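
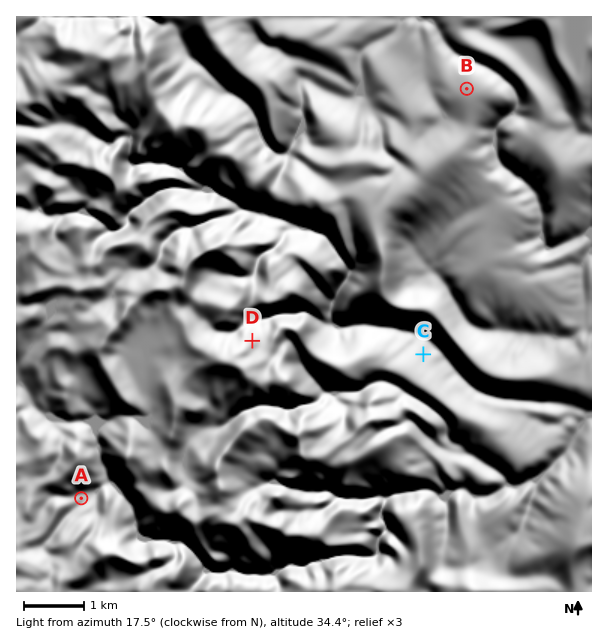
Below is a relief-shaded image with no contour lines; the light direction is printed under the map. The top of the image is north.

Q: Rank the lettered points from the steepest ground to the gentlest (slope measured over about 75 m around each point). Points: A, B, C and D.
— D C A B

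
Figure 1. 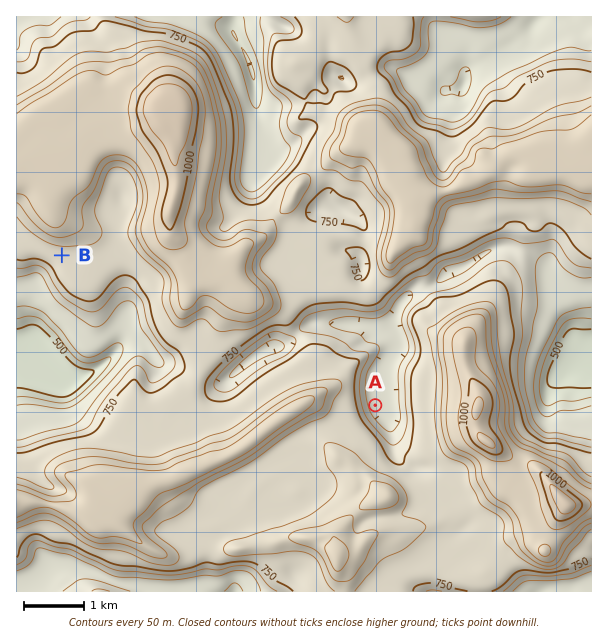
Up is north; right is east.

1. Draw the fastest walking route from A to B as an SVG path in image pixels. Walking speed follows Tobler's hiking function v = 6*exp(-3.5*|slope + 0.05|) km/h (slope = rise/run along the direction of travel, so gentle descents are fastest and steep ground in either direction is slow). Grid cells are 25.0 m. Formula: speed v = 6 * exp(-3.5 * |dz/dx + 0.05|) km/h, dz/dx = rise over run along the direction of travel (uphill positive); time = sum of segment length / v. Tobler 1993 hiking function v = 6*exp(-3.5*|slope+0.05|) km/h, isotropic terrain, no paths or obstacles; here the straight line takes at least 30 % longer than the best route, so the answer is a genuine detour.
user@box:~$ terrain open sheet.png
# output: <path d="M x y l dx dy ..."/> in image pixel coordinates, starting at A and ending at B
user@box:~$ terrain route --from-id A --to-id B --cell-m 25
<path d="M375 405l-9-9-6-12 0-21-1-3-3-1-6 0-12-6-8-8-18-9-12 0-6-3-4 0-12-6-11 0-12 6-40 0-9-4-26 0-6-3-15-15-7-15-8-8-3-6-4-4-12-6-30 0-33-17"/>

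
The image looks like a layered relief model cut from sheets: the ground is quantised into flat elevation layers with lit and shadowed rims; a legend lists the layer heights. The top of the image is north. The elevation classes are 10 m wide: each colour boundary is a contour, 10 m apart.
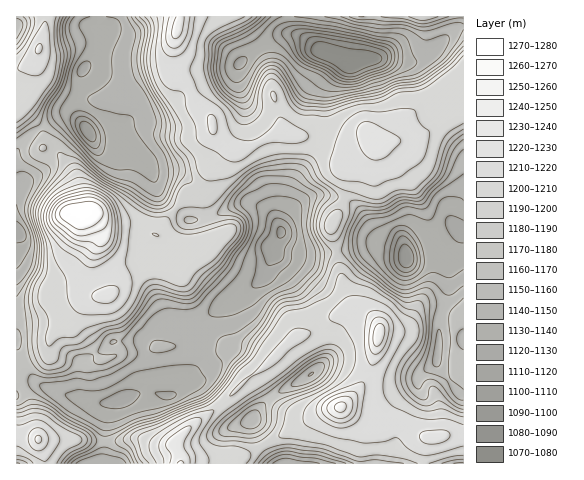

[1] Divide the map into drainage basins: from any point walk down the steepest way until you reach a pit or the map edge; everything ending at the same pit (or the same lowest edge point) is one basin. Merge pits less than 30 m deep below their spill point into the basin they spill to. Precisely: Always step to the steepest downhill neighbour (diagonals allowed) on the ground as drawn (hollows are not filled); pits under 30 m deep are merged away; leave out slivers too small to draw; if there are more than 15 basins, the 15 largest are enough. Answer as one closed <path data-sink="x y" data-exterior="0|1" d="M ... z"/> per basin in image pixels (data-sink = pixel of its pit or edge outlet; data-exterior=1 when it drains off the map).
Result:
<path data-sink="281 232" data-exterior="0" d="M288 134l-16 2-31 15-13-5-4 9-11 11-3 9 0 13-5 7 0 8 11 34-2 4-24 7-8 0-10-3-3 7-9 10-8 4-20 0-6 2-5 6-5 13-10 9-21 0-35 7-16 11-18 2 0 118 22 5 8 25 134 0 1-6-5-11 0-6 16-15 26-19 32-31 20-14 25-24 18-7 30-20 14-3-5-2-10-27-11-54 15-31 2-9-2-17 23-19 4-4 0-4-24 8-37-12z"/><path data-sink="406 257" data-exterior="0" d="M463 106l-22 12-15 15-9 4-14 4-29 1-6 8-22 18 2 8-2 18-15 31 9 49 8 25 5 7 19 11 8 12-10 42-10 17-18 19 21 16 7 3 6 0 13-6 14 0 23 17 38-3z"/><path data-sink="348 63" data-exterior="0" d="M463 16l-282 0-14 53 2 5 16 7 5 6 8 18 12 11 6 18 21 17 44-17 31 3 37 12 8-1 15-7 31 0 23-8 15-15 23-13z"/><path data-sink="88 131" data-exterior="0" d="M180 16l-135 1-1 16-9 27-3 23-6 12-10 9 4 2 19 20 5 15-1 6 16 7 14 18 6 15 4 27 11 0 15 11 27 0 21 10 29-39 17 0 7-8 1-17 15-19 1-6-13-13-4-17-12-11-8-18-5-6-17-8-1-7 11-38z"/><path data-sink="312 374" data-exterior="0" d="M357 309l-14 2-30 20-18 7-25 24-20 14-32 31-26 19-16 15 5 22 8-4 29 1 24-3 71-40 31-13 16-16 10-17 10-41-2-7-10-9z"/><path data-sink="17 232" data-exterior="1" d="M18 105l-2 0 0 210 5 1 13-2 16-11 35-7 19-1-9-7-3-12 0-16 9-22 0-4-6-11-8-9-5 0 0-11-6-27-17-22-16-7 1-6-5-15z"/><path data-sink="286 463" data-exterior="1" d="M341 407l-14 3-14 7-71 40-24 3-29-1-7 4 282 0-1-28-37 2-21-16-8-3-27 8-7-3z"/><path data-sink="17 26" data-exterior="1" d="M45 16l-29 1 1 51 10-4 11-12 7-25z"/><path data-sink="17 463" data-exterior="1" d="M19 435l-3 0 0 28 29 1 0-4-7-21z"/>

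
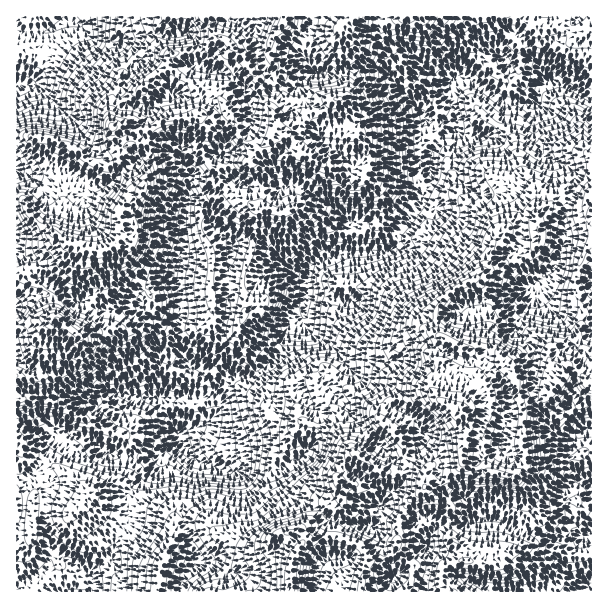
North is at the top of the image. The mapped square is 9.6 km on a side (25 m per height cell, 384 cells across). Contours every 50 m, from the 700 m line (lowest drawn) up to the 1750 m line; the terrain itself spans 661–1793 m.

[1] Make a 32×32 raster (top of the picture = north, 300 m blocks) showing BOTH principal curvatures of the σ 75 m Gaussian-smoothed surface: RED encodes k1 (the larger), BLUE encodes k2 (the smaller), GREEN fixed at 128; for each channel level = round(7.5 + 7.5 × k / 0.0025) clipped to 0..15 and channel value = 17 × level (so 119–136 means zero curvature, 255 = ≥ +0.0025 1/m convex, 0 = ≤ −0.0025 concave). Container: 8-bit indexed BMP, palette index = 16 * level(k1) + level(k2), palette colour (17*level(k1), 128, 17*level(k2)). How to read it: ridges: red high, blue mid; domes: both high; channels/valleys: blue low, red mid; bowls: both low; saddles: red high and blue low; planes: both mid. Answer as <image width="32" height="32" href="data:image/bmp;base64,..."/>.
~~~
<image width="32" height="32" href="data:image/bmp;base64,Qk02CAAAAAAAADYEAAAoAAAAIAAAACAAAAABAAgAAAAAAAAEAAATCwAAEwsAAAABAAAAAAAAAIAAABGAAAAigAAAM4AAAESAAABVgAAAZoAAAHeAAACIgAAAmYAAAKqAAAC7gAAAzIAAAN2AAADugAAA/4AAAACAEQARgBEAIoARADOAEQBEgBEAVYARAGaAEQB3gBEAiIARAJmAEQCqgBEAu4ARAMyAEQDdgBEA7oARAP+AEQAAgCIAEYAiACKAIgAzgCIARIAiAFWAIgBmgCIAd4AiAIiAIgCZgCIAqoAiALuAIgDMgCIA3YAiAO6AIgD/gCIAAIAzABGAMwAigDMAM4AzAESAMwBVgDMAZoAzAHeAMwCIgDMAmYAzAKqAMwC7gDMAzIAzAN2AMwDugDMA/4AzAACARAARgEQAIoBEADOARABEgEQAVYBEAGaARAB3gEQAiIBEAJmARACqgEQAu4BEAMyARADdgEQA7oBEAP+ARAAAgFUAEYBVACKAVQAzgFUARIBVAFWAVQBmgFUAd4BVAIiAVQCZgFUAqoBVALuAVQDMgFUA3YBVAO6AVQD/gFUAAIBmABGAZgAigGYAM4BmAESAZgBVgGYAZoBmAHeAZgCIgGYAmYBmAKqAZgC7gGYAzIBmAN2AZgDugGYA/4BmAACAdwARgHcAIoB3ADOAdwBEgHcAVYB3AGaAdwB3gHcAiIB3AJmAdwCqgHcAu4B3AMyAdwDdgHcA7oB3AP+AdwAAgIgAEYCIACKAiAAzgIgARICIAFWAiABmgIgAd4CIAIiAiACZgIgAqoCIALuAiADMgIgA3YCIAO6AiAD/gIgAAICZABGAmQAigJkAM4CZAESAmQBVgJkAZoCZAHeAmQCIgJkAmYCZAKqAmQC7gJkAzICZAN2AmQDugJkA/4CZAACAqgARgKoAIoCqADOAqgBEgKoAVYCqAGaAqgB3gKoAiICqAJmAqgCqgKoAu4CqAMyAqgDdgKoA7oCqAP+AqgAAgLsAEYC7ACKAuwAzgLsARIC7AFWAuwBmgLsAd4C7AIiAuwCZgLsAqoC7ALuAuwDMgLsA3YC7AO6AuwD/gLsAAIDMABGAzAAigMwAM4DMAESAzABVgMwAZoDMAHeAzACIgMwAmYDMAKqAzAC7gMwAzIDMAN2AzADugMwA/4DMAACA3QARgN0AIoDdADOA3QBEgN0AVYDdAGaA3QB3gN0AiIDdAJmA3QCqgN0Au4DdAMyA3QDdgN0A7oDdAP+A3QAAgO4AEYDuACKA7gAzgO4ARIDuAFWA7gBmgO4Ad4DuAIiA7gCZgO4AqoDuALuA7gDMgO4A3YDuAO6A7gD/gO4AAID/ABGA/wAigP8AM4D/AESA/wBVgP8AZoD/AHeA/wCIgP8AmYD/AKqA/wC7gP8AzID/AN2A/wDugP8A/4D/AJaXl5eElobXpZC3lYWElfhwl5b3YbOR1sBwoKWUhZeBl4WXhISEl8jYcWKUlnaV92CDg/aSw9TV5Ofoyaenlba4lYSnl4SVlueSlpWmxqX2xZLk9tL4QIPXt7jZ2JWmpaejp5eHhnV1tpO4t6W0+fnHtLJQg/WjorN0hIKTpZSElpWoqJiWhZappbmXhnWEg8Kkt5Vy9HGT1nN1hpanlLmHhnaoqYaVtbi2uLiklpemhsa2lWKk+tZhkmKjw6WCuIWGprent6d0lIRycFC0kpXF+bOy97HYs/X1+PnX1pOSp6WmhXNypIW2cIOXhZbWcFDG+PeAw6Sj+KOTgvd0k8i4dIWSgrepp3Nyl4eGhae3gcTosJH3YYPmpoOm94OUg4Bhgfbnlai3gZWEdoa3lcm2pHHD+ZRxhPemppL1YrVh6MX2lISVg4Okt5Z0lsmFtoSmgufWwrb42KW4oePmgcTTtbWDcnGUhIWlhpSllre2uJW1dISl2aaGhqX1oNjT9NClpteVhJeWp4WWlYOxgafIyHKGlWOkx4aGpfmAt+iztqiE+MeElXSVc5amyKfBpZWilpe3hLXE9tbnxqDZpbXWtfb50/b5x7S1uaPZx3BjYpanlqe2x/eFhcVQ1raj9aP3+HCClYW1pHK3ktjolXGDx4NzhqjI80CExpVzcoPls6KwcJSWdNijg8iUtrfpkXHFk6Onpqf39JTEU2R0t+bYlJXJlaWDxGCFt5S3lbVikOnHtaeHdXXG+cmEc4Kk86OTp6fYt9eVc3LHlbanpJWAcIFxcoSFdnW21aXWknH3hLf498Tn+qWWgNeEc7WEt3SEpaWjo5aGhoXolbXokMbV9KVjgufndZaQtISWpbe4lrVypLaBp3WFhci3xsaBx/pxhXWC6PWElnDGp9fp1vrGgXOlxpKClaamlYWmtpLH05SYhXBx+fq2kLe2gaFigbKU19nJpZKVppSmhqemtqWCpYST18Og9pVwxdT2x5SE1/mU2KeGg5Ok2tmnx4ODhKam5fehxqPjc4LTQLTnlebXg4bWl4WDs5SmhLaVk7fp+fjVgLP5teWBc+iz5JTYt3WGqMmYhoKVY4KSxpSnluiVlHByxve0kfj42bamk+eUtZakx5iWYLZy2daWdHSV14NzlLi2xOLDYIKkt4Shk6TW+fu3hYGUpaPXgaRypbWQdHOVl3a3tPak1bWykua2pGBw45Ryl6dzUoK2t6dhgYaXloSGl7eTgvmTcpbnodZ0g6a0lXOnk6aDtpWUlHSot5eHhoVyoZPEwdHU+cix9XOkuMinhHK2lYWGdKemtqeXlpaFZHTIlrXCUPOihGH4xYG4+JSy18mWppaHhbe3lpc="/>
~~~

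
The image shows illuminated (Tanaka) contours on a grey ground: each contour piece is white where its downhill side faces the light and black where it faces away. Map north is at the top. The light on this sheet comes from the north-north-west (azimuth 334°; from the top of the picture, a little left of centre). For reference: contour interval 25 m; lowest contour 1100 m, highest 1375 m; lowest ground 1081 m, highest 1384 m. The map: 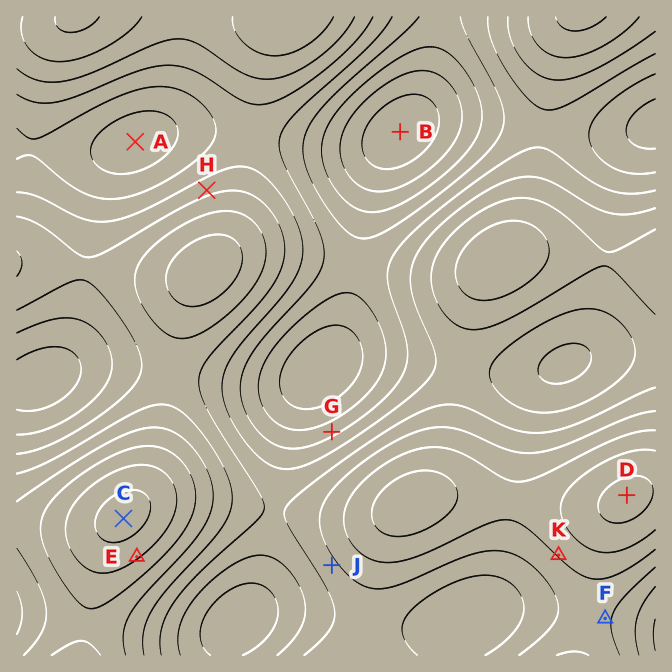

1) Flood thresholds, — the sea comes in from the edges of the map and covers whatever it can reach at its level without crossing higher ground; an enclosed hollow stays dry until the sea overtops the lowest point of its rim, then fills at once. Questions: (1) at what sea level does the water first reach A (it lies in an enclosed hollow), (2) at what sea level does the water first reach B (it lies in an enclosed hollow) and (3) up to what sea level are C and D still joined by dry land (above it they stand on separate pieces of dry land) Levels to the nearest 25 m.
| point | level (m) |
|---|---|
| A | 1200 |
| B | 1175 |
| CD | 1250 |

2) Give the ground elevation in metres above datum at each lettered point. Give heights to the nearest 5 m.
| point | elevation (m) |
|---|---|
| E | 1355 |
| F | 1280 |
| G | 1190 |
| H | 1240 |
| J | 1270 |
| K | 1300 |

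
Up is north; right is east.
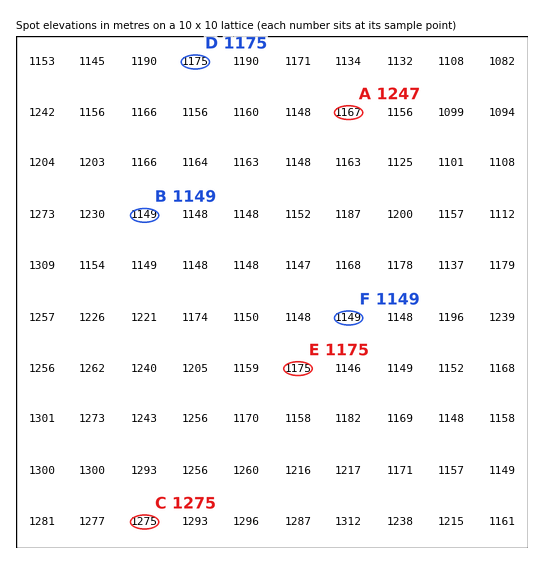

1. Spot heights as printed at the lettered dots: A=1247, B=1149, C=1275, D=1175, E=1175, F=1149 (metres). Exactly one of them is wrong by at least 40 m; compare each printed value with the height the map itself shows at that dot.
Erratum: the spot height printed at A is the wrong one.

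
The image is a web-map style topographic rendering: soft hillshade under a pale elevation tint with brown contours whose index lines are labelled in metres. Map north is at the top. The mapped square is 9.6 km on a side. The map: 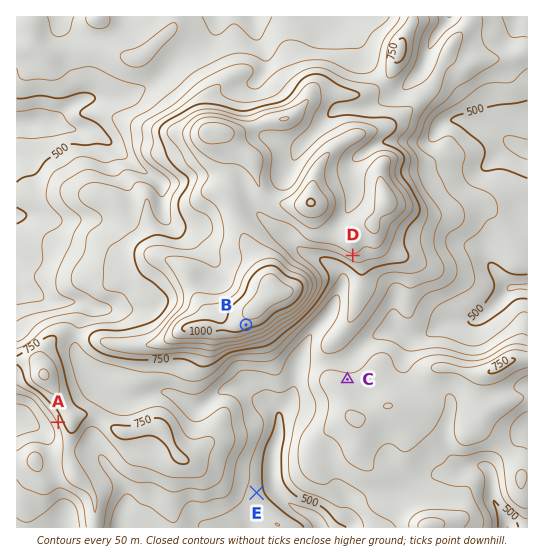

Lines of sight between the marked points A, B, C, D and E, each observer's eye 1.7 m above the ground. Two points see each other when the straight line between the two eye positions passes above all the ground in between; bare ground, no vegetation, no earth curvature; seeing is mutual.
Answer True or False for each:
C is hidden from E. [True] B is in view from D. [False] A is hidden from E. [True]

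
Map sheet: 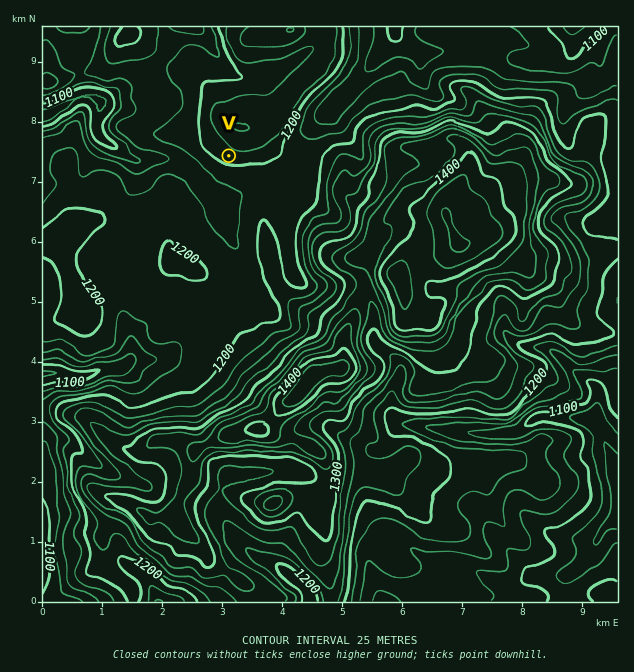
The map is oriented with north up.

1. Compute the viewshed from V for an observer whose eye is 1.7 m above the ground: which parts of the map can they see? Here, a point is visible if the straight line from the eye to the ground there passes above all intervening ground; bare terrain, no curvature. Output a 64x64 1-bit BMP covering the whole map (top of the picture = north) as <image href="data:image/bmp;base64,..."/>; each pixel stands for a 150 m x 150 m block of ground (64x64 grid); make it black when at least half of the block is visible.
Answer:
<image width="64" height="64" href="data:image/bmp;base64,Qk0+AgAAAAAAAD4AAAAoAAAAQAAAAEAAAAABAAEAAAAAAAACAAATCwAAEwsAAAIAAAAAAAAA////AAAAAAAAAAAAAAAAAAAAAAAAAAAAAAAAAAAAAAAAAAAAAAAAAAAAAAAAAAAAAAAAAAAAAAAAAAAAAAAAAAAAAAAAAAAAAAAAAAAAAAAAAAAAAAAAAAAAAAAAAAAAAAAAAAAAAAAAAAAAAAAAAAAAAAAAAAAAAAAAAAAAAAAAAAAAAAAAAAAAAAAAAAAAAODAAAAAAAAB//AAAAAAAAP//4AAAAAAB///gAAAAAA///+AAAAAAD/f/+AAAAAAAAP/+AAAAAAAAP/4AAAAAAAAf/4AAAAAAAB//8AAAAAAAD//wAAAAAAAD//AAAAAAgAP/8AAAAACAA//wAAAAAcAP9/hAAAADwAfn+EAAAAPAB8f4QAAAA8AHz8CAAAAHgAfBAAAAAAeAH/MBgAAAB4D/44HAAAAPgf/j+MAAAA+B/+f8YgAAD/n/9/4CAAAH+f///gYAAAf/////DAAAB//////cAAAP/////+wAAA/////37gAADv///ff3AAAP+/+Ad/cAAA/7jwAzg4AAD+AHAAOAgAAPBgEAAfAAAAYHAwABgAAABgwCAAACAAAAAAAAAAAAAAAAAAAAAAAAAAAAAAAAAAAwAAAAAAAAADgAAAAAAAAAGAAAAAAAAAAwAAAAAAAAACAAAAAAAAAAAAAAAAAAAAAAAAAAAAAAAAAAAAAAAAAAA=="/>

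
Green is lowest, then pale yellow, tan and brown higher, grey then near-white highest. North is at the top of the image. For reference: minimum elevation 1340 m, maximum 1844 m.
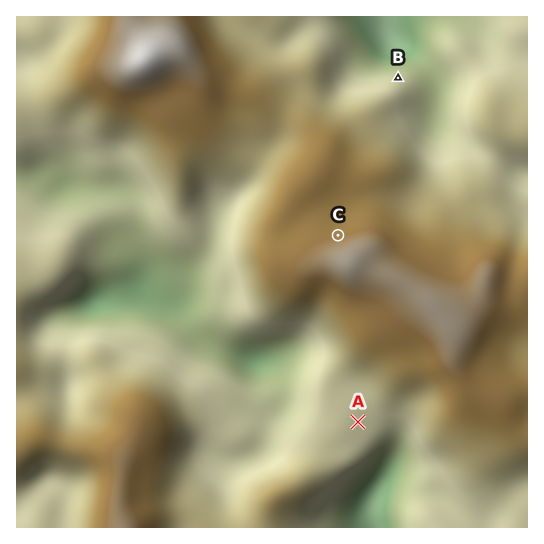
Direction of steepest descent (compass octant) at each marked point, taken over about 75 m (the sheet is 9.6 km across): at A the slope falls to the SE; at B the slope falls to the N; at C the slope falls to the N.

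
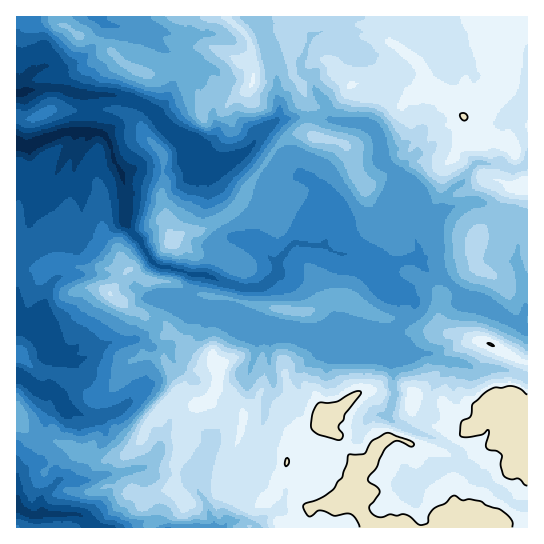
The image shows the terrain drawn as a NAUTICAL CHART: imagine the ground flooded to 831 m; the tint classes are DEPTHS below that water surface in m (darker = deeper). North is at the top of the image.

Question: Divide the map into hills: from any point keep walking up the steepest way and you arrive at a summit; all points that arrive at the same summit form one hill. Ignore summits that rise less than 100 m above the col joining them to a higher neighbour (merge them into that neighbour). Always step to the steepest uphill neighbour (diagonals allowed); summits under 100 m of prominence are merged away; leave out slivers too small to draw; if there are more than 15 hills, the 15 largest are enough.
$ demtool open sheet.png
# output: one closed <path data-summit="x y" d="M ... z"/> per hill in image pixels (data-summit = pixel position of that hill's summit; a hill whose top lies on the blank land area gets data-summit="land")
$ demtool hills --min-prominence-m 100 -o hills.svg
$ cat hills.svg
<path data-summit="land" d="M303 176l-4 0-8 5-16 17-12 24-6 19 2 4-21-8-8 2-6 7-1 11-10 20-20-2-10 26 2 3-20-7-10 30-13 10-12 4-21 2-15 6-13 11-11 1-11-5-18-23-22-8-3 1 1 202 238 0-4-5-8-3-16 2 16-28 10-41 8-12 4-35 7-15 2-2 11 11 9-1 6-6-4-19 9-10 18-13 40-18 26 0 5-2 18-20 3-6-2-6 4 2 16-1 9 3 13 0 8-4-2-4-12-12-18-10-14-14-19 2-24 10-25-16-7 0-15-7-3-3 5-10 0-21-2-12-7-12z"/><path data-summit="land" d="M527 16l-273 0 6 10 5 19 11 22 0 28 4 10 0 6-3 8-18 16-8 12-8 7 10 10 29 20 7 0 8-7 6-1 17 14 5 8 4 16 0 21-5 10 7 6 18 4 25 16 24-10 19-2 14 14 18 10 14 16 23 6 41 26 1-106-15-12-35-12-12 2-21 8-2-2 5-15 5-6 11-7 11-17 28 0 8 5 6 0 11-6z"/><path data-summit="land" d="M370 332l-39 15-26 17-9 10 4 19-6 6-9 1-11-11-2 2-7 15-4 35-8 12-10 41-15 27 21 0 8 7 270 0 0-23-4 2-9-3-24-20-31-17-2-2 2-12-5-5-17-9-26-8-18-10-5-4 7-26-2-21-5-20-5-8 4-8z"/><path data-summit="110 293" d="M97 132l-20 0-2 2-2 7-8 12-9 21-20 28-8 25-5 4-7 0 0 94 25 8 18 23 11 5 11-1 13-11 15-6 21-2 9-2 11-7 5-5 9-29 5-1 14 6 9-24 0-4-9-4-21-3-5-3-8-7-8-16-10-11-6-9 2-20-4-28-10-15-4-17-7-9z"/><path data-summit="174 241" d="M191 151l-6 10-14 10-33-3-15 6 4 28-2 20 6 9 10 11 8 16 8 7 5 3 21 3 7 4 15 0 8 2 10-20 1-11 6-7 8-2 19 6 6-21 12-24 13-13-6-1-13-8-26-21-21 9-13 0-8-3z"/><path data-summit="253 82" d="M253 16l-154 1 6 7 22 4 22 9 20 15 20 5 12 12 8-1 8 5 2 6-4 8 1 18-3 5 0 9 4 11-8 14-14 8-3-1 11 12 19 1 20-9 37-38 1-12-4-10 0-28-11-22-5-19z"/><path data-summit="land" d="M466 299l-11 4-41-3 1 5-6 10-15 16-9 4-2 7 2 5 17 8 29-2 7 7 20 1 19 10 28-2 22 8 1-46-42-26z"/><path data-summit="527 186" d="M486 163l-8 0-6 4-8 14-11 7-5 6-5 15 2 2 21-8 12-2 35 12 14 11 1-59-17 4-8-5z"/>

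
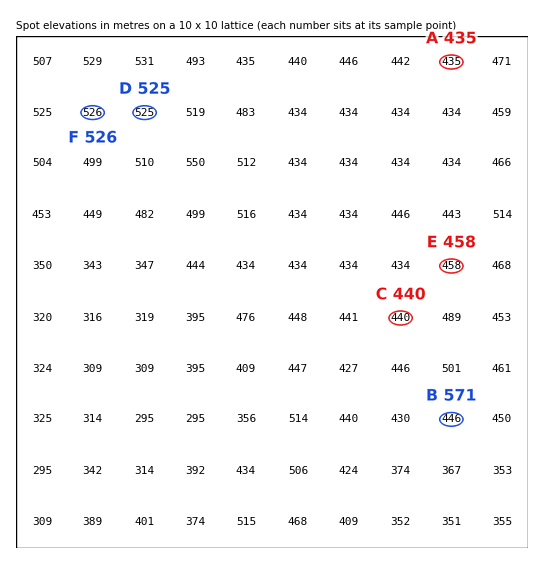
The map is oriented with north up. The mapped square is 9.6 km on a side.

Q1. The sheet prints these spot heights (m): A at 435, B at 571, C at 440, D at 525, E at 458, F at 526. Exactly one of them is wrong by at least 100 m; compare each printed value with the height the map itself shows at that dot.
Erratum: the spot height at B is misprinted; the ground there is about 446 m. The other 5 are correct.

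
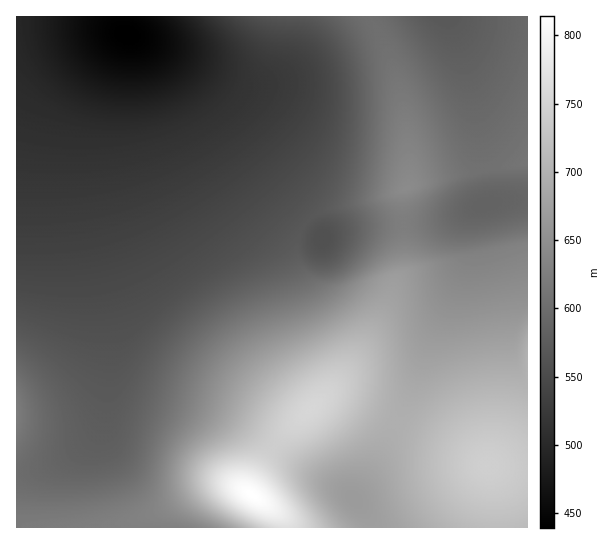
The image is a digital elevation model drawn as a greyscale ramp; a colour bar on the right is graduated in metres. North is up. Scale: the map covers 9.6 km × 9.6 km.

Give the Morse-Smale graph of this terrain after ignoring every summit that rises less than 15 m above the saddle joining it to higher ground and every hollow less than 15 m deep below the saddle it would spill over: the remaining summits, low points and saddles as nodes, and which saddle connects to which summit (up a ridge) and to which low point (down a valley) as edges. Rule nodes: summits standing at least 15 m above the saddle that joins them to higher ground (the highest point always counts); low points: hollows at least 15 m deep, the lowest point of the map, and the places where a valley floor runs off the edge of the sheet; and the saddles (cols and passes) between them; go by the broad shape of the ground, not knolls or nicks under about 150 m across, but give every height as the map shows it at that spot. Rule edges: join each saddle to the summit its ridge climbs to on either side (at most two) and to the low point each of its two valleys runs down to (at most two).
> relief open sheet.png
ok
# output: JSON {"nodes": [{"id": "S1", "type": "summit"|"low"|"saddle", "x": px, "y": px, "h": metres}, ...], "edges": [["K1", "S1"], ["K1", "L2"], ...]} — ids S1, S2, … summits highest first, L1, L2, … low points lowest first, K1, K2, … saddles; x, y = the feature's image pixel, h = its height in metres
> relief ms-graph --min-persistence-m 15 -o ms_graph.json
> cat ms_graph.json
{"nodes": [
{"id": "S1", "type": "summit", "x": 251, "y": 495, "h": 814},
{"id": "S2", "type": "summit", "x": 487, "y": 466, "h": 744},
{"id": "S3", "type": "summit", "x": 407, "y": 189, "h": 644},
{"id": "S4", "type": "summit", "x": 17, "y": 414, "h": 623},
{"id": "L1", "type": "low", "x": 127, "y": 34, "h": 439},
{"id": "L2", "type": "low", "x": 443, "y": 17, "h": 570},
{"id": "L3", "type": "low", "x": 486, "y": 205, "h": 584},
{"id": "L4", "type": "low", "x": 354, "y": 499, "h": 667},
{"id": "K1", "type": "saddle", "x": 274, "y": 447, "h": 741},
{"id": "K2", "type": "saddle", "x": 397, "y": 423, "h": 696},
{"id": "K3", "type": "saddle", "x": 403, "y": 223, "h": 624},
{"id": "K4", "type": "saddle", "x": 483, "y": 170, "h": 606},
{"id": "K5", "type": "saddle", "x": 17, "y": 474, "h": 599}],
"edges": [["K1", "S1"], ["K1", "L1"], ["K1", "L4"], ["K2", "S1"], ["K2", "S2"], ["K2", "L3"], ["K2", "L4"], ["K3", "S1"], ["K3", "S3"], ["K3", "L1"], ["K3", "L3"], ["K4", "S3"], ["K4", "L2"], ["K4", "L3"], ["K5", "S1"], ["K5", "S4"], ["K5", "L1"]]}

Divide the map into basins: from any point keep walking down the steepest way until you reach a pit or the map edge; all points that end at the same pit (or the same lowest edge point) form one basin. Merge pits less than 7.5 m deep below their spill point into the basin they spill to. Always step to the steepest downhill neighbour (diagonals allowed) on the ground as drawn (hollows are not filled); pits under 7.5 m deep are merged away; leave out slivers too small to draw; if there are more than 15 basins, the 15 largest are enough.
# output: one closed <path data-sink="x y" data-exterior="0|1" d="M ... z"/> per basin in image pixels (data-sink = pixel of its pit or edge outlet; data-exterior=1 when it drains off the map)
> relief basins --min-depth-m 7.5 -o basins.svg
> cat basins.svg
<path data-sink="127 34" data-exterior="0" d="M370 16l-354 1 1 511 268-1-1-8-10-10-25-16 3-10 11-20 21-29 45-43 10-13 4-13-2-15-4-11-36-68-4-12 2-24 8-14 16-10 59-14 20-6 7-6-1-47-7-43-13-44z"/><path data-sink="486 205" data-exterior="0" d="M527 163l-93 16-19 5-12 7 1 80-7 8-8 22-22 42-19 27-25 29 11-3 19 5 102 48 30 16 43 1z"/><path data-sink="354 499" data-exterior="0" d="M334 396l-13 4-37 34-21 29-11 20-3 10 25 16 10 10 2 9 213-1-3-41-4-13-6-8-119-57z"/><path data-sink="443 17" data-exterior="1" d="M527 16l-156 1 17 34 13 44 7 43 1 50 25-9 94-17z"/><path data-sink="322 238" data-exterior="0" d="M402 191l-29 9-50 11-12 6-12 18-2 24 4 12 40 79 2 15-6 18 30-40 22-42 8-22 7-8z"/>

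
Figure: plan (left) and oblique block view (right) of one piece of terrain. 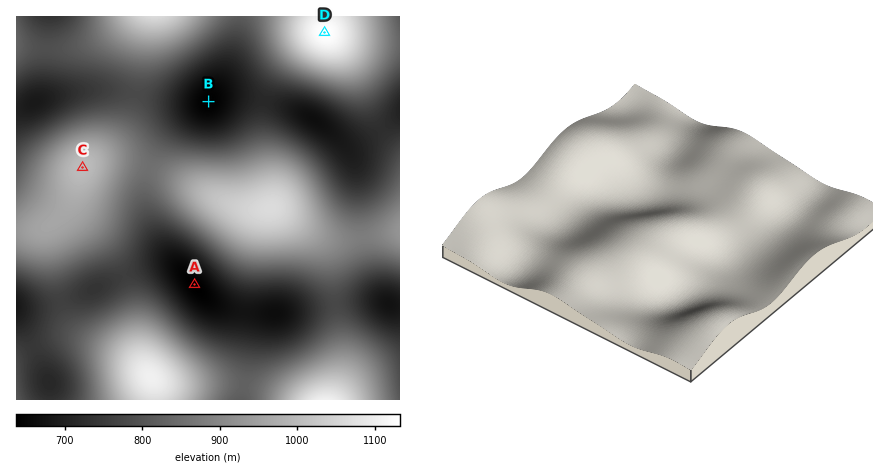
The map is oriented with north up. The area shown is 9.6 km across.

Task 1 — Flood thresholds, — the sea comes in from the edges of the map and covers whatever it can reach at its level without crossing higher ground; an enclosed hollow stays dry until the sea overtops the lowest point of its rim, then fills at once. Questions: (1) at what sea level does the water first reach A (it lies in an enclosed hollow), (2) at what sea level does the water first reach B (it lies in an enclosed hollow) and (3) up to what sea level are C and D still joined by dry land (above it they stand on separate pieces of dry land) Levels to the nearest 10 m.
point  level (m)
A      760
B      730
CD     780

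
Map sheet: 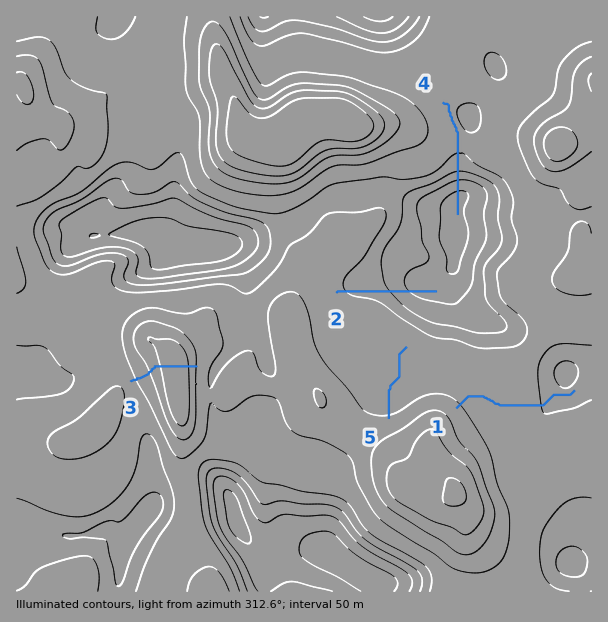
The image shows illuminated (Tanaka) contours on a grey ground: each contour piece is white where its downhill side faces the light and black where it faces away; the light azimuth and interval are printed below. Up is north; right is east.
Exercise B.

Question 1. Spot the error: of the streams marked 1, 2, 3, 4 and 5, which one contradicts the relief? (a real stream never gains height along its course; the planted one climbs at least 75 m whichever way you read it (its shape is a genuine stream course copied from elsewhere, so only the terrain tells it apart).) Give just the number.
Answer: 3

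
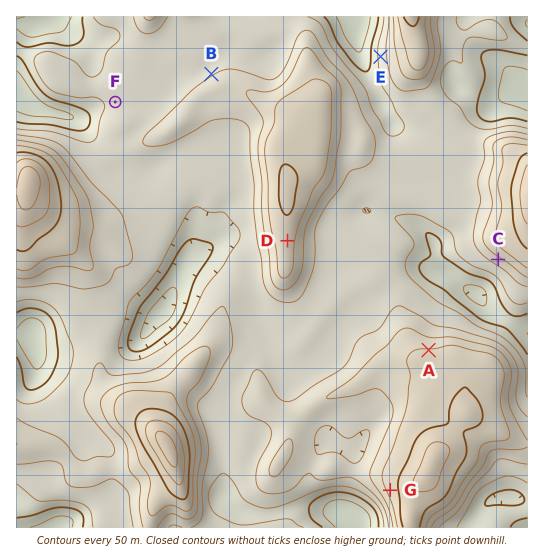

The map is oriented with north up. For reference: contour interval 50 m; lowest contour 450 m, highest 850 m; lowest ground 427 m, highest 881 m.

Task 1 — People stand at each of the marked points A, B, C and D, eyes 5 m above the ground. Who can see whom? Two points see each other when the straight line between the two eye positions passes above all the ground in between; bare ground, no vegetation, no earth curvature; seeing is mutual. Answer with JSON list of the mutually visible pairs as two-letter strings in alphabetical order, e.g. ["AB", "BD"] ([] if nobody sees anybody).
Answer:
["AC", "AD", "CD"]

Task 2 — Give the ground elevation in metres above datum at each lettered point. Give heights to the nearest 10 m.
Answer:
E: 570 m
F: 570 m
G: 720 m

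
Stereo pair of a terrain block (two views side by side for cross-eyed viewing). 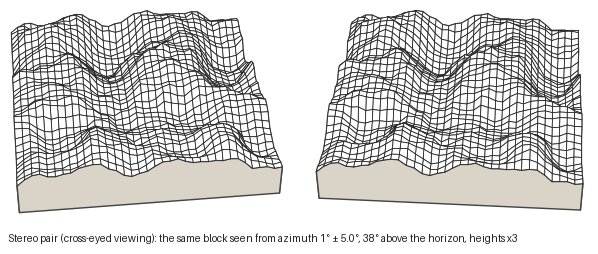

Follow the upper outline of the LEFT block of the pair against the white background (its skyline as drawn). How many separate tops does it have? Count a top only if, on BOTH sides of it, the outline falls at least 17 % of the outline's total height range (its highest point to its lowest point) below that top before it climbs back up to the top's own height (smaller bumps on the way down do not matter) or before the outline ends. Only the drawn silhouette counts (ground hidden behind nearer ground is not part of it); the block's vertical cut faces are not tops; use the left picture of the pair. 1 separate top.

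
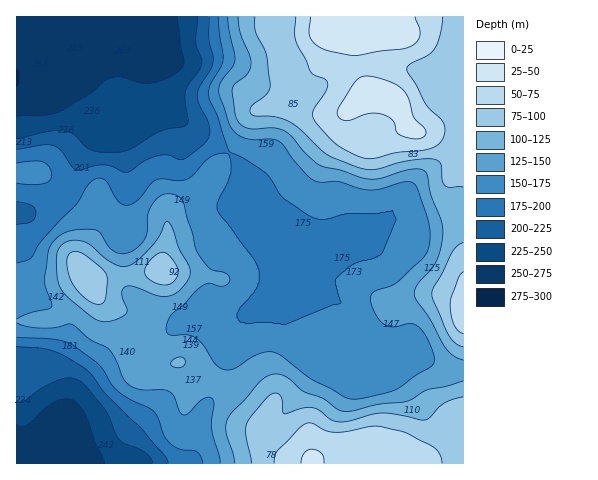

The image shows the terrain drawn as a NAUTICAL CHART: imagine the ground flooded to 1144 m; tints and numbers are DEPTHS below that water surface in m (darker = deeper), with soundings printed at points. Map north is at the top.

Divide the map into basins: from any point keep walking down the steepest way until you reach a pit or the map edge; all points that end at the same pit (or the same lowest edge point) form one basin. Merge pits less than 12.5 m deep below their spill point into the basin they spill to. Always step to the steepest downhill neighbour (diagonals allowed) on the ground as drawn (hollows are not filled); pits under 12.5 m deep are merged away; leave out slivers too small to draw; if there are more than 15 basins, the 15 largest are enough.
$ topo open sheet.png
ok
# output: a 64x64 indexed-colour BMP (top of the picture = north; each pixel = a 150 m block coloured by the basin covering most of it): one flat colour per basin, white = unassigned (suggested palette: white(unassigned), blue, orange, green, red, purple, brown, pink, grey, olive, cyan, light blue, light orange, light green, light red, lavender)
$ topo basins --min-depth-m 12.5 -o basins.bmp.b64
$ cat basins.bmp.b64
<image width="64" height="64" href="data:image/bmp;base64,Qk12CAAAAAAAAHYAAAAoAAAAQAAAAEAAAAABAAQAAAAAAAAIAAATCwAAEwsAABAAAAAAAAAA////ALR3HwAOf/8ALKAsACgn1gC9Z5QAS1aMAMJ34wB/f38AIr28AM++FwDox64AeLv/AIrfmACWmP8A1bDFACIiIiIiIiIiIiIiIiIiIiIiIiIiIRERERERERERERERIiIiIiIiIiIiIiIiIiIiIiIiIhEREREREREREREREREiIiIiIiIiIiIiIiIiIiIiIiIRERERERERERERERERESIiIiIiIiIiIiIiIiIiIiIiIhERERERERERERERERERIiIiIiIiIiIiIiIiIiIiIiIhEREREREREREREREREREiIiIiIiIiIiIiIiIiIiIiIiERERERERERERERERERESIiIiIiIiIiIiIiIiIiIiIiIRERERERERERERERERERIiIiIiIiIiIiIiIiIiIiIiIREREREREREREREREREREiIiIiIiIiIiIiIiIiIiIiIRERERERERERERERERERESIiIiIiIiIiIiIiIiIiIiIRERERERERERERERERERERIiIiIiIiIiIiIiIiIiIiIREREREREREREREREREREREiIiIiIiIiIiIiIiIiIiERERERERERERERERERERERESIiIiIiIiIiIiIiIiIRERERERERERERERERERERERERIiIiIiIiIiIiIiIiIREREREREREREREREREREREREREiIiIiIiIiIiIRERERERERERERERERERERERERERERESIiIiIiIiIiIhERERERERERERERERERERERERERERERIiIiIiIiIiIiEREREREREREREREREREREREREREREREiIiIiIiIiIiIRERERERERERERERERERERERERERERESIiIiIiIiIiIhERERERERERERERERERERERERERERERIiIiIiIiIiIiERERERERERERERERERERERERERERERERERIiIiIiIiIRERERERERERERERERERERERERERERERERESIiIiIiIREREREREREREREREREREREREREREREREREREiIiIRERERERERERERERERERERERERERERERERERERERIiIRERERERERERERERERERERERERERERERERERERERESIREREREREREREREREREREREREREREREREREREREREREhERERERERERERERERERERERERERERERERERERERERERERERERERERERERERERERERERERERERERERETMzMzMxERERERERERERERERERERERERERERERERERERMzMzMzEREREREREREREREREREREREREREREREREREREzMzMzMRERERERERERERERERERERERERERERERERERETMzMzMxERERERERERERERERERERERERERERERERERERMzMzMzMREREREREREREREREREREREREREREREREREREzMzMzMxERERERERERERERERERERERERERERERERERETMzMzMzERERERERERERERERERERERERERERERERERERMzMzMzMREREREREREREREREREREREREREREREREREREzMzMzMxERERERERERERERERERERERERERERERERERETMzMzMxERERERERERERERERERERERERERERERERERERMzMzMxEREREREREREREREREREREREREREREREREREREzMzMxERERERERERERERERERERERERERERERERERERETMzMxERERERERERERERERERERERERERERERERERERERMzMxERERERERERERERERERERERERERERERERERERERERERERERERERERERERERERERERERERERERERERERERERERERERERERERERERERERERERERERERERERERERERERERERERERERERERERERERERERERERERERERERERERERERERERERERERERERERERERERERERERERERERERERERERERERERERERERERERERERERERERERERERERERERERERERERERERERERERERERERERERERERERERERERERERERERERERERERERERERERERERERERERERERERERERERERERERERERERERERERERERERERERERERERERERERERERERERERERERERERERERERERERERERERERERERERERERERERERERERERERERERERERERERERERERERERERERERERERERERERERERERERERERERERERERERERERERERERERERERERERERERERERERERERERERERERERERERERERERERERERERERERERERERERERERERERERERERERERERERERERERERERERERERERERERERERERERERERERERERERERERERERERERERERERERERERERERERERERERERERERERERERERERERERERERERERERERERERERERERERERERERERERERERERERERERERERERERERERERERERERERERERERERERERERERERERERERERERERERERERERERERERERERERERERERERERERERERERERERERERERERERERERERERERERERERERERERERERERERERERERERERERERERERERERERERERERERERERERERERERERERERERERERERERERERERERERERERERERERERERERERERERERERERERERERERERERERERERERERERERERERERERERERERERERERERERERER"/>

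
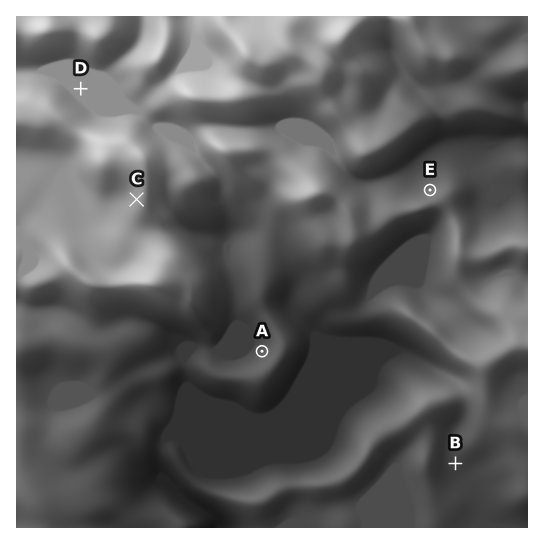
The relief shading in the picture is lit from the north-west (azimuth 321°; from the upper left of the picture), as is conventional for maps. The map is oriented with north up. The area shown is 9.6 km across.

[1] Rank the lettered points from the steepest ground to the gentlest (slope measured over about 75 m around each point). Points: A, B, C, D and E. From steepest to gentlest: E A C B D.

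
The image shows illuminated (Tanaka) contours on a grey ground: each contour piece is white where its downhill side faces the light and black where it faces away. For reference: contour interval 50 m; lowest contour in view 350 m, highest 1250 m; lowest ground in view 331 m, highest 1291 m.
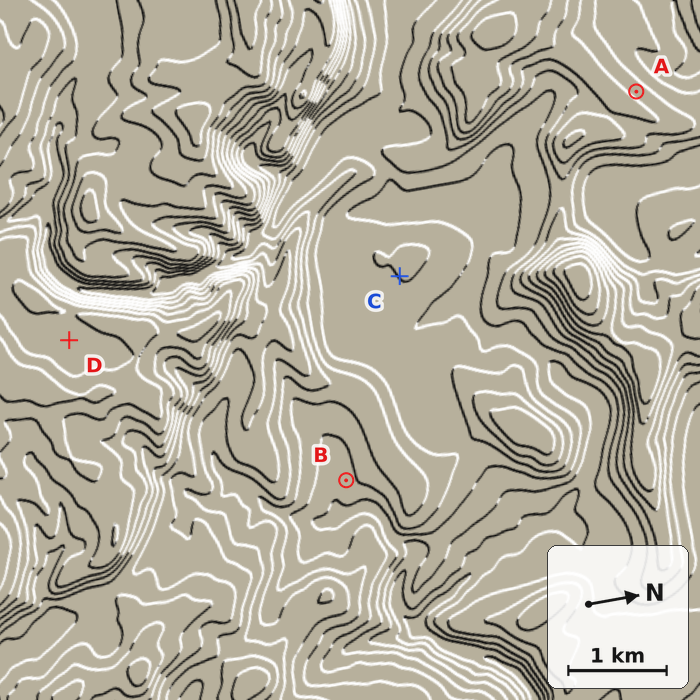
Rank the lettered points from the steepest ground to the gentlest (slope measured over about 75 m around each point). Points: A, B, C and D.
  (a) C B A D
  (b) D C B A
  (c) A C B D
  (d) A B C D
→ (d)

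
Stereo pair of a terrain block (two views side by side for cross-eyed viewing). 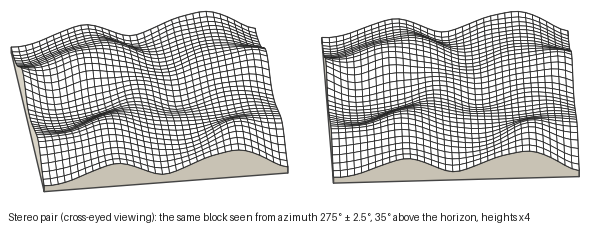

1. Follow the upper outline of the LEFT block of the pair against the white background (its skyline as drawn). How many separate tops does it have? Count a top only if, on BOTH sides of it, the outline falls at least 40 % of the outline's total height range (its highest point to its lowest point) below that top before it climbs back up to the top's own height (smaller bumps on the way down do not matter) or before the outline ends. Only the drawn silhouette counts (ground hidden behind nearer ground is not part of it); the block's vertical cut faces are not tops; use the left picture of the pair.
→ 0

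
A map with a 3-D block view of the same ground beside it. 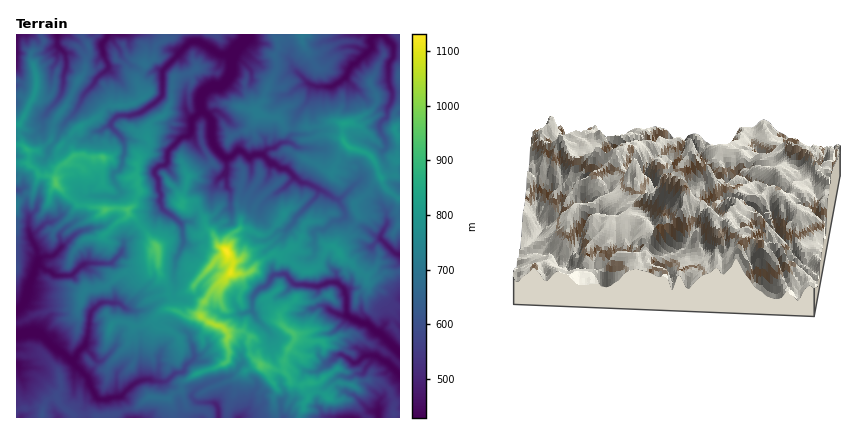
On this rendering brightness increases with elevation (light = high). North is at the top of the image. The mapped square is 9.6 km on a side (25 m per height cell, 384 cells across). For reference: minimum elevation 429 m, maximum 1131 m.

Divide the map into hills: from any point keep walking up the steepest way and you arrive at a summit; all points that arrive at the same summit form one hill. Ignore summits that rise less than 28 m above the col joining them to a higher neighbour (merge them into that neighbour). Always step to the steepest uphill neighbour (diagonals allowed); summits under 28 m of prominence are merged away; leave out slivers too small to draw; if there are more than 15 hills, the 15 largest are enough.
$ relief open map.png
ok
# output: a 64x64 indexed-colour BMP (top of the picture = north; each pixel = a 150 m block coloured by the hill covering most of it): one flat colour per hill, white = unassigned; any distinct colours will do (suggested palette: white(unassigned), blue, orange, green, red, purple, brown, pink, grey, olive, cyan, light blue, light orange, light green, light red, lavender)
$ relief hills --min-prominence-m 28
<image width="64" height="64" href="data:image/bmp;base64,Qk12CAAAAAAAAHYAAAAoAAAAQAAAAEAAAAABAAQAAAAAAAAIAAATCwAAEwsAABAAAAAAAAAA////ALR3HwAOf/8ALKAsACgn1gC9Z5QAS1aMAMJ34wB/f38AIr28AM++FwDox64AeLv/AIrfmACWmP8A1bDFABGZmZmZmRERERERERERERERERHu7u6BEREREREREREREZmZmZmRERERERERERERERERER7u7oERERERERERERERmZmZmZkRERERERERERERERERHu7uiBERERERERERERGZmZmZmZEREREREREREREREREe7u7oERERERERERERGZmZmZmZkRERERERERERERERERHu7uiBEREREREREREZmZmZmZkREREREREREREREREREe7uiIERERERERERERmZmZmZmREREREWYRERERERERER7u6IgRERERERERERGZmZmZmRERERERZmERERERERER7u7oiIERERERERERGZmZmZmRERERERFmYRERERERER7u7uiIiIgREREREREZmZmZmREREREREWZhEREREREWbu7uiIiIiBERERERERmZmZmRERERERERZmERERZmZmZu7u6IiIiIERERERERGZmZmRERERERERFmYRERFmZmZmEe7oiIiIEREREREREZmZmREREREREREWZmERFmZmZmYREYiIiIiBERERERERmZmRERERERERERZmZhEWZmZmZhERiIiIiIERERERERERERERERERERERZmZmYWZmZmZmYRGIiIiIiIERERERERERERERERERERFmZmZmZmZmZmZmGIiIiIiIiBEREREREREREREREREREWZmZmZmZmZmZmaIiIiIiIiIgRERERERERERERERERERZmZmZmZmZhERZoiIiIiIiIABERERERERERERERERERERZmZmZmERERERiIiIgRGIAAERERERERERERERFVVVVRERZmZhERERERERiIgRERAAAREREREREREREREVVVVVURERERERERERERERgRERAAABERERERERERERERVVVVVVVVUREREREREREREREREAAA0RERERERERERERFVVVVVVVVREREREREREREREREREA3dEREREREREREREVVVVVVVVVERERERERERERERERER3d3REREREREzMzEVVVVVVVVVURERERERERERERERERHd3dEREREREzMzMzVVVVVVVVVRERERERERERERERERHd3d3RERERETMzMzMzMzVVVVVVURERERERERERERERHd3d3dERERERd3MzMzMzNVVVVVVRERERERERERERERHd3d3d0RERERd3dzMzMzMzVVVVVVUREREREREREREREd3d3d3RERERF3d3czMzMzNVVVVVVRERERERERERERER3d3d3d0REREXd3d3MzMzAABVVVVVERERERERERERERHd3d3d3SERETN3d3d3MzAAAFVVVVURERERERERERERER3d3d0iIRERMzd3d3d3cAAABVVVWxERERERERERERERER3dIiIiEQAzMzd3d3d3AAAABVW7uxERERERERERERERERIiIiIiADMzM3d3d3dwAAAAW7u7sREREREREREREREREiIiIiIAMzMzN3d3d3AAAAC7u7u7EREREREREREREREiIiIiIgAzMzMzd3d3cAAHd7u7u7uxEREREREREREREiIiIiIiAzMzMzMzP//wd3d3u7u7u7EREREREREREREiIiIiIiIzMzMzMzM///d3d3e7u7u7sRERERERERERIiIiIiIiIjMzMzMzMz//d3d3d7u7u7u7EREREREREiIiIiIiIiIiMzMzMzMzP/93d3d7u7u7u7EREREREREiIiIiIiIiIiIzMzMzMzM///d3d3u7u7u7sREREREREiIiIiIiIiIiIjMzMzMzM////3d3d3u7u7sREREREREiIiIiIiIiIiIiMAADMzMz////d3d3e7u7sRERERERERIiIiIiIiIiIiIAAABVMzP///93d3d7u7uxERERREQRESIiIiIiIiIiIgAAAVUzM////3d3ERG7uxERERREREQRIiIiIiIiIswAAAABFVER////ERERERu7ERERFEREREIiIiIiIizMwAAKqhEVEREf//EREREREREREREURERERCIiIiIizMzAAKqqEREREREfEREREREREREREUREREREIizMzMzMzMAAqqoREREREREREREREREREREUREREREQiLMzMzMzMwACqqqEREREREREREREREREREUREREREREIszMzMzMzMAKqqqhERERERERERERERERREREREREREQizMzMzMzMwBqqqqERERERERERERERERFERERERERERELMzMzMzMERGqqqqhEREREREREREREREURERERERERERMzMzMzBEREaqqqqoRERERERERERERERFEREREREREREzMzMzBEREQqqqqqhERERERERERERERERFEQRREREREQREczBEREQCqqqqqERERERERERERERERERERFEREREQRERERERERAKqqqqoREREREREREREREREREREUREREQBEREREREREAqqqqqhERERERERERERERERERERRERBEAAREREREREQCqqqqqERERERERERERERERERERRBEREQAAARERERERAKqqqqoREREREREREREREREREERBERERAAAAEREREREQqqqqoREREREREREREREREQAAAREREREAAAAAERABERCqqhEREREREREREREREREQAAAAEREREAAAAAAAAAERAKqhEREREREREREREREREQAAAAAREREQAAAAAAAAARAA"/>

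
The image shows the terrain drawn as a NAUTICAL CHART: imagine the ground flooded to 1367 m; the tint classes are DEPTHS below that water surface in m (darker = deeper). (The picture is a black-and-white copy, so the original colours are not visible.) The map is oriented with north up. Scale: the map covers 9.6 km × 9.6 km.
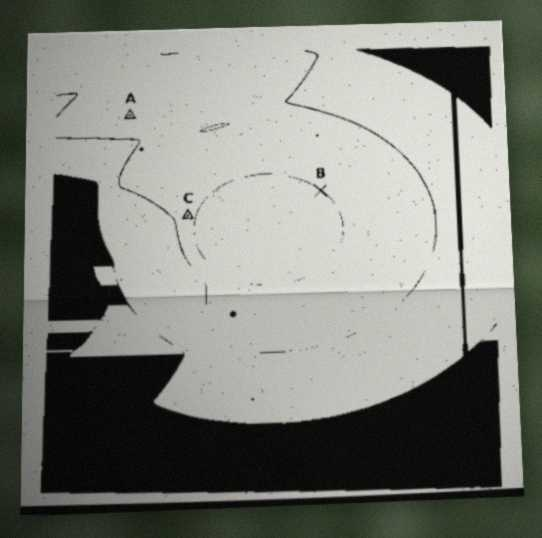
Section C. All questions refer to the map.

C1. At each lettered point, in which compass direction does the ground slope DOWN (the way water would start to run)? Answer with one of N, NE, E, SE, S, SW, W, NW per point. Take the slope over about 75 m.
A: S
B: NE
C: W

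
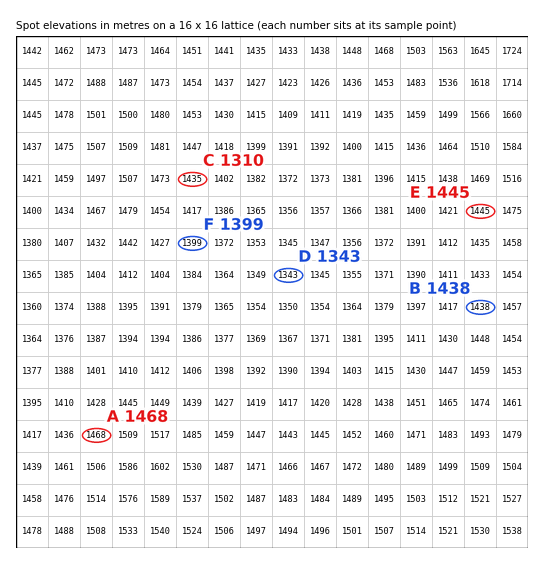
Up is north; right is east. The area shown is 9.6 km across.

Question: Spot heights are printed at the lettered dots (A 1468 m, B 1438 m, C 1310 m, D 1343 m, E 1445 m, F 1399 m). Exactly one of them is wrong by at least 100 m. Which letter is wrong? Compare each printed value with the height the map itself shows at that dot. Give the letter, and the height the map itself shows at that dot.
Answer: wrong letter C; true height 1435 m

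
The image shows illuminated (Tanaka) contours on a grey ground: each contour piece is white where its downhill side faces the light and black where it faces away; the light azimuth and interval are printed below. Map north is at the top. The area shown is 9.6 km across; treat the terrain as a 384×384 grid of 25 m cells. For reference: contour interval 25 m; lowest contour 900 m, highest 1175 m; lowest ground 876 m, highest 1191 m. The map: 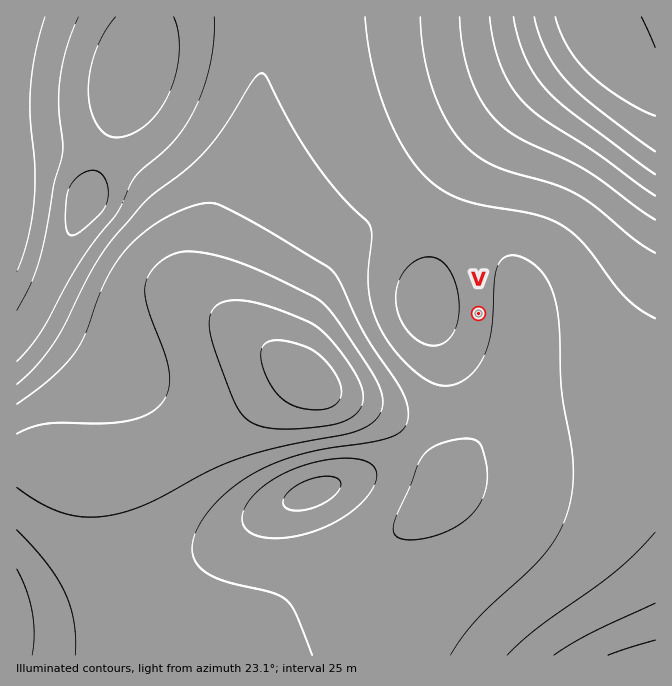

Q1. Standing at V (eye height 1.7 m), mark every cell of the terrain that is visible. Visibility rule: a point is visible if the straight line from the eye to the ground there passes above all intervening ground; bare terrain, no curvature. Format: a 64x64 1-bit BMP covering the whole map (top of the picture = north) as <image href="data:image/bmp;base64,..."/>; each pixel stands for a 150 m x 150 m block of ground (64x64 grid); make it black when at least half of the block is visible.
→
<image width="64" height="64" href="data:image/bmp;base64,Qk0+AgAAAAAAAD4AAAAoAAAAQAAAAEAAAAABAAEAAAAAAAACAAATCwAAEwsAAAIAAAAAAAAA////AAAAAAAAAAAAAAAAAAAAAAAAAAAAAAAAAAAAAAAAAAAAAAAAAAAAAAAAAAAAAAAAAAAAAAAAAAAAAAAAAAAAAAAAAAAAAAAAAAAAAAAAAAAAAAAAAAAAAAAAAAAAAAAAAAAAAAAAAAAAAAAAAAAAAAAAAAAAAAAAAAAAAAAAAAAAAAAAAAAAAAAAAAAAAAAAAAAAAAAAAAAAAAAAAAAAAAAAAAAAAAAAAAAwAAAAAAAAADwAAAAAAAAAfAAAAAAAAAD+AAAAAAAAH/4AAAAAAAB//wAAAAAAAP//AAAAAAAB//8AAAAAAAP//wAAAAAAA///AAAAAAAH//8AAAAAAAf//wAAAAAAB///AAAAAAAH//8AAAAAAAf//wAAAAAAA///AAAAAAAD//8AAAAAAAP//gAAAAAAAf/+AAAAAAAA//wAAAAAAAD//AAAAAAAAH/4AAAAAAAAP/AAAAAAAAAf8AAAAAAAAAfAAAAAAAAAAAAAAAAAAAAAAAAAAAAAAAAAAAAAAAAAAAAAAAAAAAAAAAAAAAAAAeAAAAAAAAAH8AAAAAAAAA/wAAAAAAAAH/AAAAAAAAA/+AAAAAAAAH/4AAAAAAAAf/gAAAAAAAB/+AAAAAAAAH/4AAAAAAAAf/gAAAAAAAB/+AAAAAAAAH/4AAAAAAAAf/wAAAAAAAB//AAAAA=="/>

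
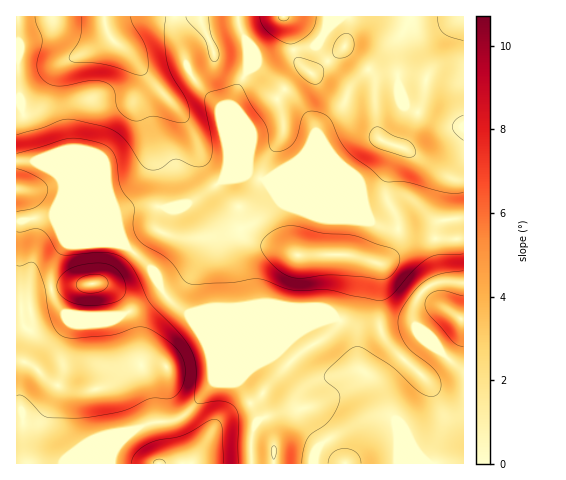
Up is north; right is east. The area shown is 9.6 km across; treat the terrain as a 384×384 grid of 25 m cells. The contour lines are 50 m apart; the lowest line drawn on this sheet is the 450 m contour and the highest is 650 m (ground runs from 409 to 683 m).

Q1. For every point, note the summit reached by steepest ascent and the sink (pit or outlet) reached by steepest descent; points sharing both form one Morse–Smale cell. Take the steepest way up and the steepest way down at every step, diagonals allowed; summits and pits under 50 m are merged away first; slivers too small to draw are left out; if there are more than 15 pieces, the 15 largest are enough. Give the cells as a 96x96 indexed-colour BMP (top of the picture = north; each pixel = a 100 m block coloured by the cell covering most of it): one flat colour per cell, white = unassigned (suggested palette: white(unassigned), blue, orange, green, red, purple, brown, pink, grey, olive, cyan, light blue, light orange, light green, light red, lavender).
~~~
<image width="96" height="96" href="data:image/bmp;base64,Qk12EgAAAAAAAHYAAAAoAAAAYAAAAGAAAAABAAQAAAAAAAASAAATCwAAEwsAABAAAAAAAAAA////ALR3HwAOf/8ALKAsACgn1gC9Z5QAS1aMAMJ34wB/f38AIr28AM++FwDox64AeLv/AIrfmACWmP8A1bDFAIiERERERERERERHd3d3d3d3d3d3d3d3d3dVVVVVVVVVVVVVVVVVVVVVVVVVVVVVVYhERERERERERERHd3d3d3d3d3d3d3d3d3dVVVVVVVVVVVVVVVVVVVVVVVVVVVVVVYhERERERERERERHd3d3d3d3d3d3d3d3d3dVVVVVVVVVVVVVVVVVVVVVVVVVVVVVVYhEREREREREREREd3d3d3d3d3d3d3d3d3dVVVVVVVVVVVVVVVVVVVVVVVVVVVVVVYhEREREREREREREd3d3d3d3d3d3d3d3d3dVVVVVVVVVVVVVVVVVVVVVVVVVVVVVVYhERERERERERERER3d3d3d3d3d3d3d3d3dVVVVVVVVVVVVVVVVVVVVVVVVVVVVVVYRERERERERERERERHd3d3d3d3d3d3d3d3d1VVVVVVVVVVVVVVVVVVVVVVVVVVVVVYRERERERERERERERER3d3d3d3d3d3d3d3d1VVVVVVVVVVVVVVVVVVVVVVVVVVVVVYREREREREREREREREREd3d3d3d3d3d3d3d1VVVVVVVVVVVVVVVVVVVVVVVVVVVVVYREREREREREREREREREREREd3d3d3d3d3d3VVVVVVVVVVVVVVVVVVVVVVVVVVVVVYRERERERERERERERERERERERHd3d3d3d3d1VVVVVVVVVVVVVVVVVVVVVVVVVVVVVUREREREREREREREREREREREREd3d3d3d3d1VVVVVVVVVVVVVVVVVVVVVVVVVVVVVURERERERERERERERERERERERER3d3d3d3dVVVVVVVVVVVVVVVVVVVNVVVVVVVVVVURERERERERERERERERERERERERHd3d3d3dVVVVVVVVVVVVVVVVVVVNVVVVVVVVVVUREREREREREREREREREREREREREd3d3d3VVVVVVVVVVVVVVVVVVVTNVVVVVVVVVVURERERERERERERERERERERERERER3d3d3VVVVVVVVVVVVVVVVVVVTVVVVVVVVVVVURERERERERERERERERERERERERER3d3d1VVVVVVVVVVVVVVVVVVUzVVVVVVVVVVVURERERERERERERERERERERERERERHd3d1VVVVVVVVVVVVVVVVVVUzNVVVVVVVVVVURERERERERERERERERERERERERERERHd1VVVVVVVVVVVVVVVVVVMzNVVVVVVVVVVURERERERERERERERERERERERERERERER3VVVVVVVVVVVVVVVVVTMzM1VVVVVVVVVURERERERERERERERERERERERERERERERERVVVVVVVVVVVVVVVUzMzMzVVVVVVVVVUREREREREREREREREREREREREREREREREREVVVVVVVVVVVVVVMzMzMzVVVVVVVVVURERERERERERERERERERERERERERERERERERFVVVVVVVVVVVVMzMzMzNVVVVVVVVURERERERERERERERERERERERERERERERERERERVVVVVVVVVVVMzMzMzM1VVVVVVVURERERERERERERERERERERERERERERERERERERFVVVVVVVVVVMzMzMzMzVVVVVVVUREREREREREREREREREREREREREREREREREREREVVVVVVVVVVMzMzMzMzNVVVVVVURERERERERERERERERERERERERERERERERERERERVVVVVVVVVMzMzMzMzMzVVVVVURERERERERERERERERERERERERERERERERERERERFVVVVVVVTMzMzMzMzMzVVVVVUREREREREREREREREREREREREREREREREREREREREVVVVVVVTMzMzMzMzM1VVVVVURERERERERERERERERERERERERERERERERERERERERFVVVVUzMzMzMzMzNVVVVVVURERERERERERERERERERERERERERERERERERERERERERVVVMzMzMzMzMzVVVVVVVURERERERERERERERERERERERERDMzMzMzMzMzMzMzMzMzMzMzMzMzMzMzVVVVVVVUREREREZmZmZmZmZkRERERERDMzMzMzMzMzMzMzMzMzMzMzMzMzMzMzMzVVVVVVVURERERGZmZmZmZmZmZEREREQzMzMzMzMzMzMzMzMzMzMzMzMzMzMzMzMzVVVVVVVURERERGZmZmZmZmZmZkREREMzMzMzMzMzMzMzMzMzMzMzMzMzMzMzMzMzNVVVVVVURERERmZmZmZmZmZmZmZERDMzMzMzMzMzMzMzMzMzMzMzMzMzMzMzMzMzNVVVVVVURERERmZmZmZmZmZmZmZmQzMzMzMzMzMzMzMzMzMzMzMzMzMzMzMzMzMzM1VVVVVURERERmZmZmZmZmZmZmZmMzMzMzMzMzMzMzMzMzMzMzMzMzMzMzMzMzMzMzVVVVVURERERmZmZmZmZmZmZmZmMzMzMzMzMzMzMzMzMzMzMzMzMzMzMzMzMzMzMzNVVVVURERERmZmZmZmZmZmZmZjMzMzMzMzMzMzMzMzMzMzMzMzMzMzMzMzMzMzMzMzNVVURERERmZmZmZmZmZmZmZjMzMzMzMzMzMzMzMzMzMzMzMzMzMzMzMzMzMzMzMzVVVURERERmZmZmZmZmZmZmYzMzMzMzMzMzMzMzMzMzMzMzMzMzMzMzMzMzMzMzMzVVVURERERmZmZmZmZmZmZmMzMzMzMzMzMzMzMzMzMzMzMzMzMzMzMzMzMzMzMzMzVVVURERERGZmZmZmZmZmZjMzMzMzMzMzMzMzMzMzMzMzMzMzMzMzMzMzMzMzMzMzVVVURERERGZmZmZmZmZmYzMzMzMzMzMzMzMzMzMzMzMzMzMzMzMzMzMzMzMzMzM1VVVUREREREZmZmZmZmZmMzMzMzMzMzMzMzMzMzMzMzMzMzMzMzMzMzMzMzMzMzM1VVVUREREREZmZmZmZmZjMzMzMzMzMzMzMzMzMzMzMzMzMzMzMzMzMzMzMzMzMzM1VVVURERERERERERERGYzMzMzMzMzMzMzMzMzMzMzMzMzMzMzMzMzMzMzMzMzMzM1VVVUREREREREREREZmIzMzMzMzMzMzMzMzMzMzMzMzMzMzMzMzMzMzMzMzMzMzM1VVVURERERERERERmZiMzMzMzMzMzMzMzMzMzMzMzMzMzMzMzMzMzMzMzMzMzMzM1VVVURERERERERmZmYiMzMzMzMzMzMzMzMzMzMzMzMzMzMzMzMzMzMzMzMRERMzM1VVVURERERERGZmZmIiMzMzMzMzMzMzMzMzMzMzMzMzMzMzMzMzMzMzMRERERERE1VVVWZkREREZmZmZiIiMzMzMzMzMzMzMzMzMzMzMzMzMzMzMzMzMzMxERERERERERERFWZmZmZmZmZmYiIiMzMzMzMzMzMzMzMzMzMzMzMzMzMzMzMzMxEREREREREREREREWZmZmZmZmZmIiIiIzMzMzMzMzMzMzMzMzMzMzMzMzMzMzMzEREREREREREREREREWZmZmZmZmZiIiIiIiIiIiIiIjMzMzMzMzMzMzMzMzMzMzEREREREREREREREREREWZmZmZmZmYiIiIiIiIiIiIiIiIzMzMzMzMzMzMzMzMzMREREREREREREREREREREWZmZmZmZmIiIiIiIiIiIiIiIiIiMzMzMzMzMzMzMzMxEREREREREREREREREREREWZmZmZmZiIiIiIiIiIiIiIiIiIiIzMzMzMzMzMzMxEREREREREREREREREREREREWZmZmZmYiIiIiIiIiIiIiIiIiIiIiMzMzMzMzMzEREREREREREREREREREREREREWZmZmZmIiIiIiIiIiIiIiIiIiIiIiIzMzMzMzEREREREREREREREREREREREREREWZmZmZiIiIiIiIiIiIiIiIiIiIiIiIhETMxEREREREREREREREREREREREREREREWZmZmYiIiIiIiIiIiIiIiIiIiIiIiIhEREREREREREREREREREREREREREREREREWZmZmIiIiIiIiIiIiIiIiIiIiIiIiIhEREREREREREREREREREREREREREREREREWZmYiIiIiIiIiIiIiIiIiIiIiIiIiIhERERERERERERERERERERERERERERERERESIiIiIiIiIiIiIiIiIiIiIiIiIiIiIhERERERERERERERERERERERERERERERERESIiIiIiIiIiIiIiIiIiIiIiIiIiIiIhERERERERERERERERERERERERERERERERESIiIiIiIiIiIiIiIiIiIiIiIiIiIiIhERERERERERERERERERERERERERERERERESIiIiIiIiIiIiIiIiIiIiIiIiIiIiIhERERERERERERERERERERERERERERERERESIiIiIiIiIiIiIiIiIiIiIiIiIiIiIhERERERERERERERERERERERERERERERERESIiIiIiIiIiIiIiIiIiIiIiIiIiIiIhERERERERERERERERERERERERERERERERESIiIiIiIiIiIiIiIiIiIiIiIiIiIiIhERERERERERERERERERERERERERERERERESIiIiIiIiIiIiIiIiIiIiIiIiIiIiIhERERERERERERERERERERERERERERERERESIiIiIiIiIiIiIiIiIiIiIiIiIiIiIhERERERERERERERERERERERERERERERERESIiIiIiIiIiIiIiIiIiIiIiIiIiIiIhERERERERERERERERERERERERERERERERESIiIiIiIiIiIiIiIiIiIiIiIiIiIiIiERERERERERERERERERERERERERERERERESIiIiIiIiIiIiIiIiIiIiIiIiIiIiIiERERERERERERERERERERERERERERERERESIiIiIiIiIiIiIiIiIiIiIiIiIiIiIiERERERERERERERERERERERERERERERERESIiIiIiIiIiIiIiIiIiIiIiIiIiIiIiIRERERERERERERERERERERERERERERERESIiIiIiIiIiIiIiIiIiIiIiIiIiIiIiIRERERERERERERERERERERERERERERERESIiIiIiIiIiIiIiIiIiIiIiIiIiIiIiIhERERERERERERERERERERERERERERERESIiIiIiIiIiIiIiIiIiIiIiIiIiIiIiIhERERERERERERERERERERERERERERERESIiIiIiIiIiIiIiIiIiIiIiIiIiIiIiIhERERERERERERERERERERERERERERERESIiIiIiIiIiIiIiIiIiIiIiIiIiIiIiIiERERERERERERERERERERERERERERERESIiIiIiIiIiIiIiIiIiIiIiIiIiIiIiIiIRERERERERERERERERERERERERERERESIiIiIiIiIiIiIiIiIiIiIiIiIiIiIiIiIRERERERERERERERERERERERERERERESIiIiIiIiIiIiIiIiIiIiIiIiIiIiIiIiIRERERERERERERERERERERERERERERESIiIiIiIiIiIiIiIiIiIiIiIiIiIiIiIiIRERERERERERERERERERERERERERERESIiIiIiIiIiIiIiIiIiIiIiIiIiIiIiIiERERERERERERERERERERERERERERERESIiIiIiIiIiIiIiIiIiIiIiIiIiIiIiIiERERERERERERERERERERERERERERERESIiIiIiIiIiIiIiIiIiIiIiIiIiIiIiIiERERERERERERERERERERERERERERERESIiIiIiIiIiIiIiIiIiIiIiIiIiIiIiIiERERERERERERERERERERERERERERERESIiIiIiIiIiIiIiIiIiIiIiIiIiIiIiIhERERERERERERERERERERERERERERERESIiIiIiIiIiIiIiIiIiIiIiIiIiIiIiIhERERERERERERERERERERERERERERERESIiIiIiIiIiIiIiIiIiIiIiIiIiIiIiIhERERERERERERERERERERERERERERERESIiIiIiIiIiIiIiIiIiIiIiIiIiIiIiIhEREREREREREREREREREREREREREREREQ=="/>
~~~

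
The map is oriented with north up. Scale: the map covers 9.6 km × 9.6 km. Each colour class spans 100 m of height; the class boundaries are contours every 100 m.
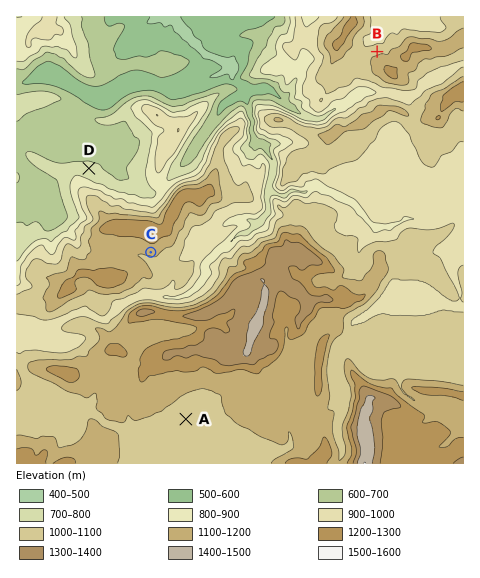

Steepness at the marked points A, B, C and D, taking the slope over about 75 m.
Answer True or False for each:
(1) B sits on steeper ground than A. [True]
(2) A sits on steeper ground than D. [False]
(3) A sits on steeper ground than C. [False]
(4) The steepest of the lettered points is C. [False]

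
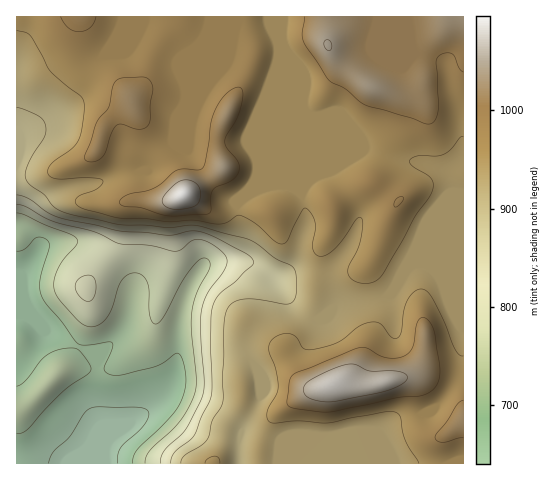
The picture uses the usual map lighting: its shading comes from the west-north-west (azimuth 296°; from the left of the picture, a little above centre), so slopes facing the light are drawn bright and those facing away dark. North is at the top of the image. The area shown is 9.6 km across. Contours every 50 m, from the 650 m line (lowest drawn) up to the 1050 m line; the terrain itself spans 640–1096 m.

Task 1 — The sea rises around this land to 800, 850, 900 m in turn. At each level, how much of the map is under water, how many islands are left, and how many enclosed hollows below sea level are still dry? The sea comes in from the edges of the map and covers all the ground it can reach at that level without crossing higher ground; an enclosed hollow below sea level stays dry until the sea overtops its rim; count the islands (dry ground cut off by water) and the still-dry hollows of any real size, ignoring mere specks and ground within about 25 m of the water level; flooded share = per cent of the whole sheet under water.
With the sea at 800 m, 21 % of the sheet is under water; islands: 0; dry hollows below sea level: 0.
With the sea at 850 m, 24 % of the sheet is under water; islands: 0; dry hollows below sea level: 0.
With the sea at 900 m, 28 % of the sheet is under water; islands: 0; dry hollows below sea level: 0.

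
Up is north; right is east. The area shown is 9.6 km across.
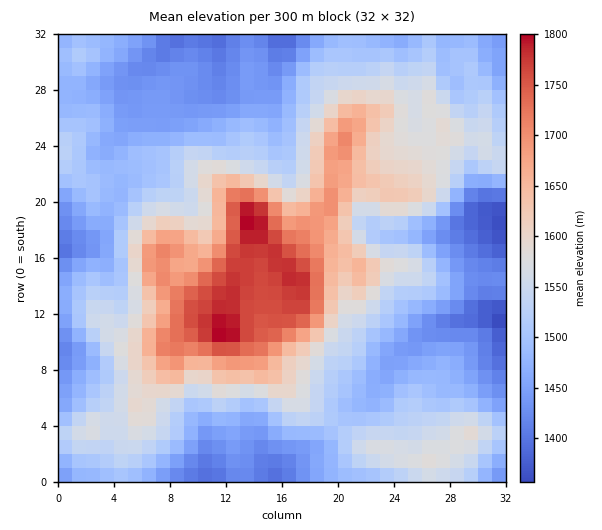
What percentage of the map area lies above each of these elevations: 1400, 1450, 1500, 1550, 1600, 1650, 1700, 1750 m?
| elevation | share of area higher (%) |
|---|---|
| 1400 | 97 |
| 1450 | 81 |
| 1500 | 59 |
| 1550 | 39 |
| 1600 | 23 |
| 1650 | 16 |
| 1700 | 10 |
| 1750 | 6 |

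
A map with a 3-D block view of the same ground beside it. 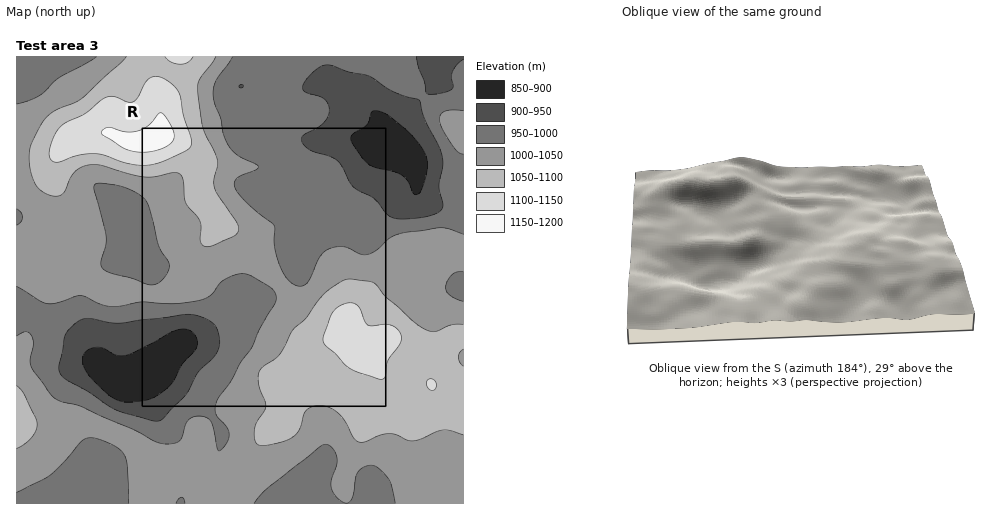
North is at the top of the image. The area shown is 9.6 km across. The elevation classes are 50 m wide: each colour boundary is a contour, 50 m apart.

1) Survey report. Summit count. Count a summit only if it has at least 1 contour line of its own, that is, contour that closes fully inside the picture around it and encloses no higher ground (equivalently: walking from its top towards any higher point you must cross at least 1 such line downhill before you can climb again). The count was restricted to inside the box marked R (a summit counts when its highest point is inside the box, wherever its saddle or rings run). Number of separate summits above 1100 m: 2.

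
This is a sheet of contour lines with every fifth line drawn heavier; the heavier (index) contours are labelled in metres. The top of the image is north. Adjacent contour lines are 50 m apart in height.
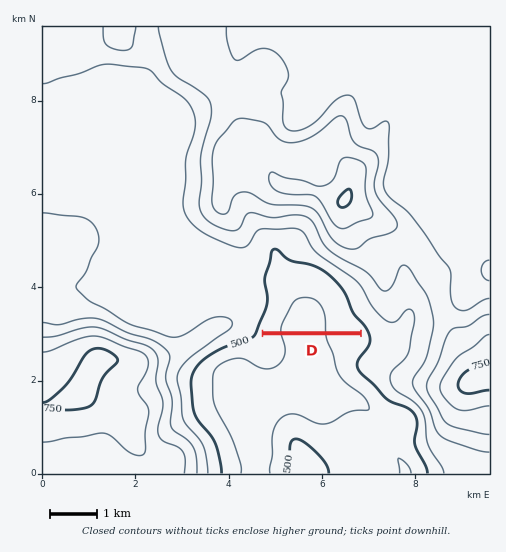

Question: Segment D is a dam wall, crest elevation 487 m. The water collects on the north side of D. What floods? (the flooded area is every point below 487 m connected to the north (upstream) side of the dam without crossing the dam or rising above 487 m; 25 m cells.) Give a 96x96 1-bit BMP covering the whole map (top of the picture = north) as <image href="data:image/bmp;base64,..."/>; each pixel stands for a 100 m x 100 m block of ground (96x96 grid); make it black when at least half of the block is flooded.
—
<image width="96" height="96" href="data:image/bmp;base64,Qk2+BAAAAAAAAD4AAAAoAAAAYAAAAGAAAAABAAEAAAAAAIAEAAATCwAAEwsAAAIAAAAAAAAA////AAAAAAAAAAAAAAAAAAAAAAAAAAAAAAAAAAAAAAAAAAAAAAAAAAAAAAAAAAAAAAAAAAAAAAAAAAAAAAAAAAAAAAAAAAAAAAAAAAAAAAAAAAAAAAAAAAAAAAAAAAAAAAAAAAAAAAAAAAAAAAAAAAAAAAAAAAAAAAAAAAAAAAAAAAAAAAAAAAAAAAAAAAAAAAAAAAAAAAAAAAAAAAAAAAAAAAAAAAAAAAAAAAAAAAAAAAAAAAAAAAAAAAAAAAAAAAAAAAAAAAAAAAAAAAAAAAAAAAAAAAAAAAAAAAAAAAAAAAAAAAAAAAAAAAAAAAAAAAAAAAAAAAAAAAAAAAAAAAAAAAAAAAAAAAAAAAAAAAAAAAAAAAAAAAAAAAAAAAAAAAAAAAAAAAAAAAAAAAAAAAAAAAAAAAAAAAAAAAAAAAAAAAAAAAAAAAAAAAAAAAAAAAAAAAAAAAAAAAAAAAAAAAAAAAAAAAAAAAAAAAAAAAAAAAAAAAD//+AAAAAAAAAAAAH//+AAAAAAAAAAAAD//4AAAAAAAAAAAAD//4AAAAAAAAAAAAB//4AAAAAAAAAAAAB//4AAAAAAAAAAAAB//wAAAAAAAAAAAAB//wAAAAAAAAAAAAB//wAAAAAAAAAAAAB//gAAAAAAAAAAAAB//gAAAAAAAAAAAAB//AAAAAAAAAAAAAB/+AAAAAAAAAAAAAA/4AAAAAAAAAAAAAAAAAAAAAAAAAAAAAAAAAAAAAAAAAAAAAAAAAAAAAAAAAAAAAAAAAAAAAAAAAAAAAAAAAAAAAAAAAAAAAAAAAAAAAAAAAAAAAAAAAAAAAAAAAAAAAAAAAAAAAAAAAAAAAAAAAAAAAAAAAAAAAAAAAAAAAAAAAAAAAAAAAAAAAAAAAAAAAAAAAAAAAAAAAAAAAAAAAAAAAAAAAAAAAAAAAAAAAAAAAAAAAAAAAAAAAAAAAAAAAAAAAAAAAAAAAAAAAAAAAAAAAAAAAAAAAAAAAAAAAAAAAAAAAAAAAAAAAAAAAAAAAAAAAAAAAAAAAAAAAAAAAAAAAAAAAAAAAAAAAAAAAAAAAAAAAAAAAAAAAAAAAAAAAAAAAAAAAAAAAAAAAAAAAAAAAAAAAAAAAAAAAAAAAAAAAAAAAAAAAAAAAAAAAAAAAAAAAAAAAAAAAAAAAAAAAAAAAAAAAAAAAAAAAAAAAAAAAAAAAAAAAAAAAAAAAAAAAAAAAAAAAAAAAAAAAAAAAAAAAAAAAAAAAAAAAAAAAAAAAAAAAAAAAAAAAAAAAAAAAAAAAAAAAAAAAAAAAAAAAAAAAAAAAAAAAAAAAAAAAAAAAAAAAAAAAAAAAAAAAAAAAAAAAAAAAAAAAAAAAAAAAAAAAAAAAAAAAAAAAAAAAAAAAAAAAAAAAAAAAAAAAAAAAAAAAAAAAAAAAAAAAAAAAAAAAAAAAAAAAAAAAAAAAAAAAAAAAAAAAAAAAAAAAAAAAAAAAAAAAAAAAAAAAAAAAAAAAAAAAAAAAAAAAAAAAAAAAAAAAAAAAAAAAAAAAAAAAAAAAAAAAA="/>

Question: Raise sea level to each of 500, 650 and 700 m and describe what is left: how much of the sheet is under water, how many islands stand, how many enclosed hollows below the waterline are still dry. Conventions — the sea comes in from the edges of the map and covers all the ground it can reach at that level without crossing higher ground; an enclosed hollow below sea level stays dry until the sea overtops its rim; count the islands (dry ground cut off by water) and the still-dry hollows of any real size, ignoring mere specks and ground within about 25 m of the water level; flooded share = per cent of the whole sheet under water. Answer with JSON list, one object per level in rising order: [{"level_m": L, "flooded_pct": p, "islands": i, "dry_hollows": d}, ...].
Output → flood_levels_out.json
[{"level_m": 500, "flooded_pct": 15, "islands": 0, "dry_hollows": 0}, {"level_m": 650, "flooded_pct": 82, "islands": 1, "dry_hollows": 0}, {"level_m": 700, "flooded_pct": 92, "islands": 1, "dry_hollows": 0}]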